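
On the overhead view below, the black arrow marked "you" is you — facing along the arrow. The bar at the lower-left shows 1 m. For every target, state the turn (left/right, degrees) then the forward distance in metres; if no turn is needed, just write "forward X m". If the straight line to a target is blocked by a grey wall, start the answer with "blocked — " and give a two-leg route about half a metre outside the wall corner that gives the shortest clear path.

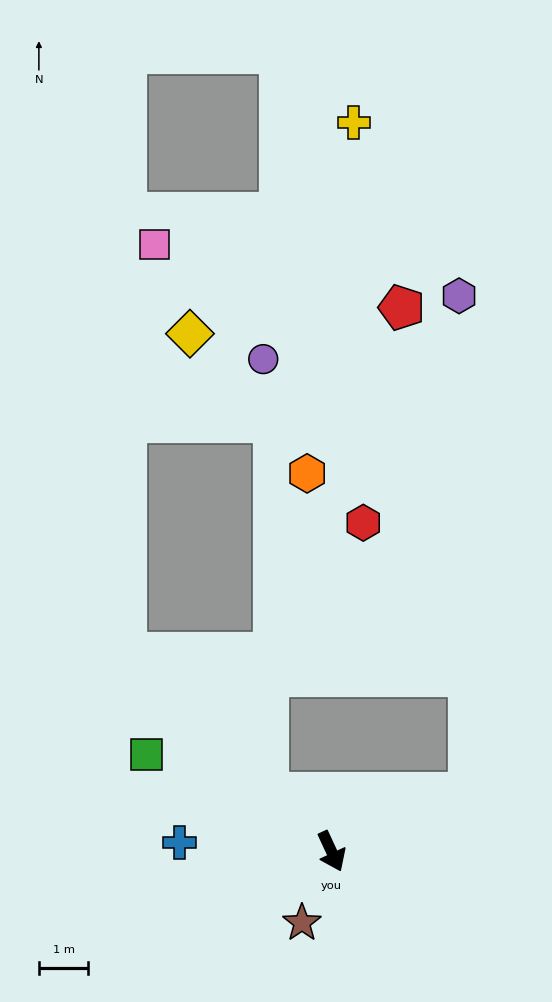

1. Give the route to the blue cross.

turn right 118°, forward 3.1 m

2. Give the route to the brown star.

turn right 47°, forward 1.6 m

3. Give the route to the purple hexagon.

blocked — turn left 88°, forward 3.0 m, then turn left 68°, forward 10.0 m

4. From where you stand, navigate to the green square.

turn right 143°, forward 4.2 m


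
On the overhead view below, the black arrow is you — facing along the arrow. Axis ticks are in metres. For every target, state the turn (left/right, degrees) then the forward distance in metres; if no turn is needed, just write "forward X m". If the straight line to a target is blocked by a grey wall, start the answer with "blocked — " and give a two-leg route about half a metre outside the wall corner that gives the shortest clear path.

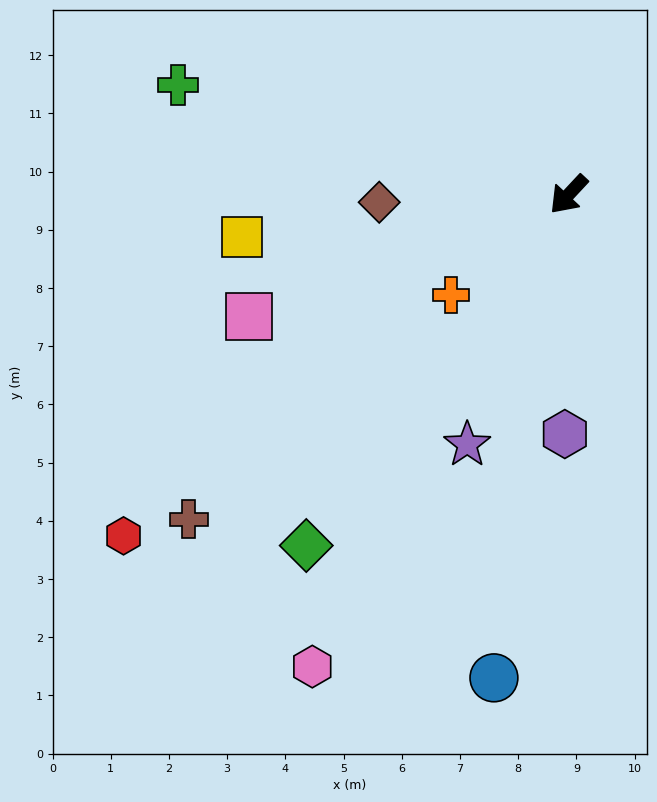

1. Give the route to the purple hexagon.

turn left 42°, forward 4.1 m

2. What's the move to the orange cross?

turn right 6°, forward 2.7 m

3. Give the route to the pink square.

turn right 26°, forward 5.9 m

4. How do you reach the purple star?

turn left 21°, forward 4.6 m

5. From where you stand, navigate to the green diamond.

turn left 6°, forward 7.5 m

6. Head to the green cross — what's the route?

turn right 63°, forward 7.0 m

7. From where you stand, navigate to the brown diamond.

turn right 45°, forward 3.3 m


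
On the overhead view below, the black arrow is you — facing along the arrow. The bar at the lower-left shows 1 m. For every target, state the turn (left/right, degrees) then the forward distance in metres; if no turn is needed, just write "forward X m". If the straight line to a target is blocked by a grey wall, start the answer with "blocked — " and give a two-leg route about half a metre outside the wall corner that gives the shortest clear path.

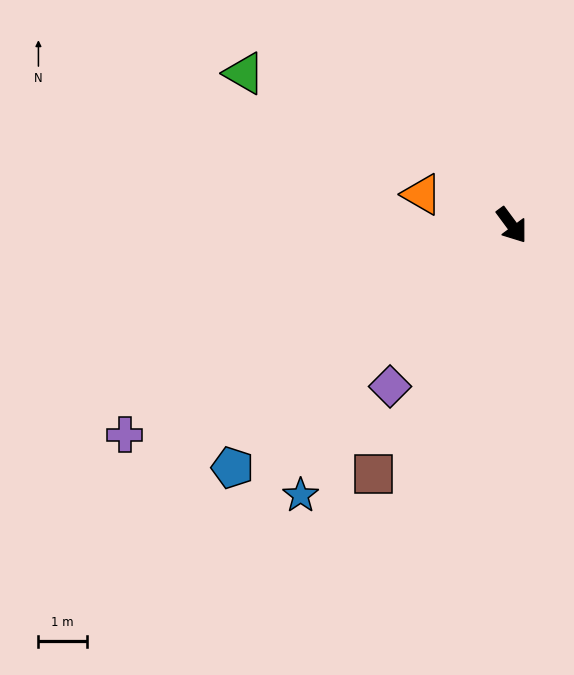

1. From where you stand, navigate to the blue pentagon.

turn right 85°, forward 7.6 m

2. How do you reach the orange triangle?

turn right 145°, forward 2.0 m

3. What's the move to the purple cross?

turn right 98°, forward 9.1 m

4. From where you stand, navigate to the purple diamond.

turn right 74°, forward 4.2 m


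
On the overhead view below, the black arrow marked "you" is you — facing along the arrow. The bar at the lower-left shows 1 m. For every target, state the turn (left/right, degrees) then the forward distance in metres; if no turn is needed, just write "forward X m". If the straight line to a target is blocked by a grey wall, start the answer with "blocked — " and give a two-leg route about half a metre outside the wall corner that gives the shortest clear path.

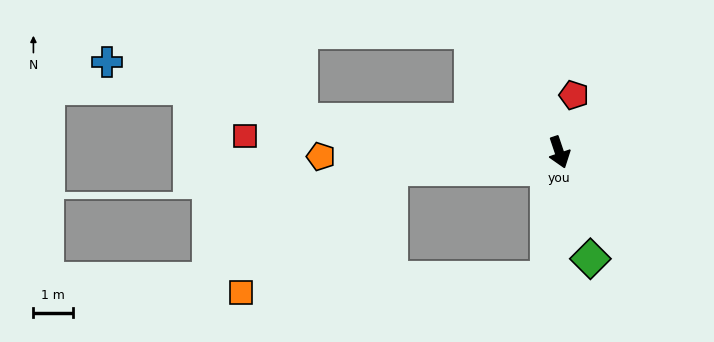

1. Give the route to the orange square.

blocked — turn right 103°, forward 4.3 m, then turn left 34°, forward 4.9 m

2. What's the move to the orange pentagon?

turn right 108°, forward 6.1 m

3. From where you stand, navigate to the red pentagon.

turn left 147°, forward 1.5 m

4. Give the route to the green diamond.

turn right 2°, forward 2.8 m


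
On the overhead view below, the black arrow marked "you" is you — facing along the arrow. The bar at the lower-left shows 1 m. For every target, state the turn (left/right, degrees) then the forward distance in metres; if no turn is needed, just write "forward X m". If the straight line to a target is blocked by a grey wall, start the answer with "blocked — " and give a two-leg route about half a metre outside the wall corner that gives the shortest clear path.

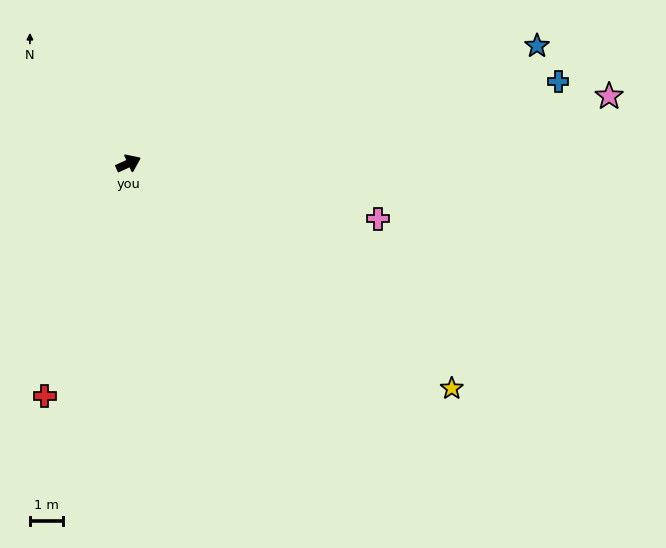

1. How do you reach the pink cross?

turn right 37°, forward 7.8 m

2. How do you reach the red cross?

turn right 134°, forward 7.6 m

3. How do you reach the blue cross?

turn right 14°, forward 13.4 m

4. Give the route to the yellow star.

turn right 59°, forward 12.0 m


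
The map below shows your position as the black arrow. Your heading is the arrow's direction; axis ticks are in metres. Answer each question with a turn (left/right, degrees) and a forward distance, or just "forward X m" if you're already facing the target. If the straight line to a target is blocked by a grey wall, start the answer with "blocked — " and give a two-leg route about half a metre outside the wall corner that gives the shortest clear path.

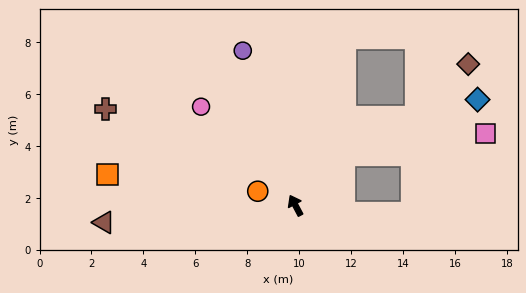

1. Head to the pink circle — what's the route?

turn left 16°, forward 5.3 m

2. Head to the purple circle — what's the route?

turn right 9°, forward 6.3 m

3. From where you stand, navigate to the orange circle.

turn left 41°, forward 1.6 m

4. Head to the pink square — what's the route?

blocked — turn right 72°, forward 2.7 m, then turn right 37°, forward 5.5 m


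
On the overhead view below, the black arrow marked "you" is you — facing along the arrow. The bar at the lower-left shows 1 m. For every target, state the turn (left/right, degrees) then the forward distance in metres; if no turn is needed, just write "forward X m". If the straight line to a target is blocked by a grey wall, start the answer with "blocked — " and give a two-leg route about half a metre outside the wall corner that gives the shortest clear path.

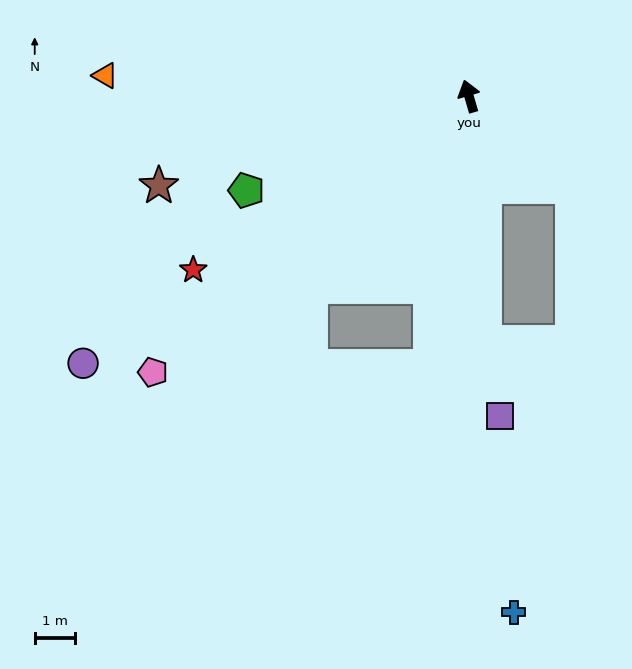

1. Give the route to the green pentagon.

turn left 97°, forward 6.1 m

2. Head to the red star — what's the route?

turn left 106°, forward 8.2 m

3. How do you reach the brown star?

turn left 90°, forward 8.1 m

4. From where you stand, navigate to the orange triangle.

turn left 71°, forward 9.1 m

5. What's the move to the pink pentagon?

turn left 115°, forward 10.5 m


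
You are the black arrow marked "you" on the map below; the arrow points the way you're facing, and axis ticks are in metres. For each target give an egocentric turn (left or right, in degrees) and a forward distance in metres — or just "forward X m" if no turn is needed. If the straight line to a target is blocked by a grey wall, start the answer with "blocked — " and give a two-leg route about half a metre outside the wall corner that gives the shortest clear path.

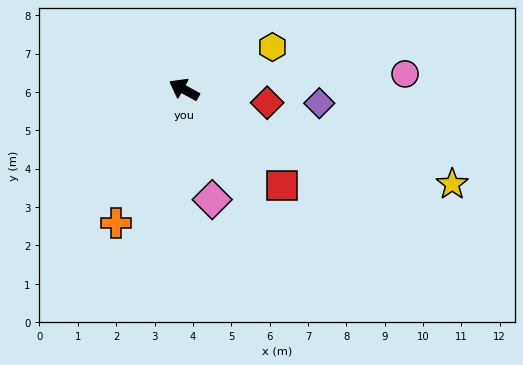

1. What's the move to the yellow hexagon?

turn right 126°, forward 2.6 m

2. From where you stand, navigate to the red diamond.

turn right 160°, forward 2.2 m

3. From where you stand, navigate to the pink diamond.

turn left 133°, forward 3.0 m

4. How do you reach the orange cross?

turn left 92°, forward 3.9 m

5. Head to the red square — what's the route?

turn left 164°, forward 3.6 m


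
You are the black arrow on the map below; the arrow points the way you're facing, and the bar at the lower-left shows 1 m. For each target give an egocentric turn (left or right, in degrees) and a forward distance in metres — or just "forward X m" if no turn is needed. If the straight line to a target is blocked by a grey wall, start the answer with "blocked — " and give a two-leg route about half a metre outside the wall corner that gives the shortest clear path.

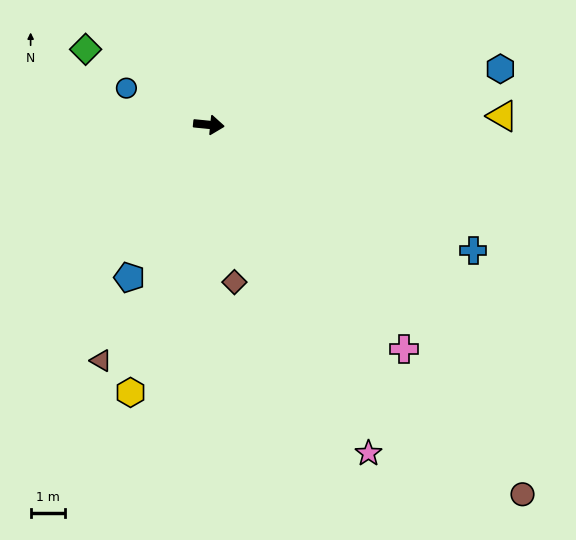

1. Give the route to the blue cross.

turn right 20°, forward 8.5 m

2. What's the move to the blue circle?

turn left 162°, forward 2.6 m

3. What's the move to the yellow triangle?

turn left 7°, forward 8.5 m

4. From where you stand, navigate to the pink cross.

turn right 43°, forward 8.6 m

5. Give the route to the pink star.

turn right 58°, forward 10.6 m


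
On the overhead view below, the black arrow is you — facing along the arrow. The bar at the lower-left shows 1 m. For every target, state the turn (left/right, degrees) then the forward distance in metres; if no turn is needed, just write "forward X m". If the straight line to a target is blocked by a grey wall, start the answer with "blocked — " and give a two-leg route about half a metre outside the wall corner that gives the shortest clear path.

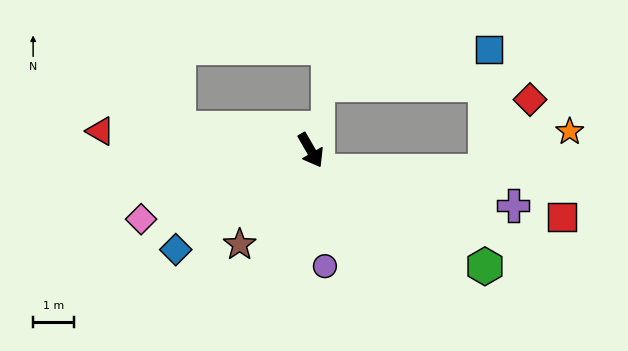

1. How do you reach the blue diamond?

turn right 84°, forward 4.1 m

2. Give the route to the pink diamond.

turn right 98°, forward 4.5 m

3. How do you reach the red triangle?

turn right 125°, forward 5.2 m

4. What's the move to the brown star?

turn right 67°, forward 2.9 m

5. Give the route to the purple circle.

turn right 23°, forward 2.9 m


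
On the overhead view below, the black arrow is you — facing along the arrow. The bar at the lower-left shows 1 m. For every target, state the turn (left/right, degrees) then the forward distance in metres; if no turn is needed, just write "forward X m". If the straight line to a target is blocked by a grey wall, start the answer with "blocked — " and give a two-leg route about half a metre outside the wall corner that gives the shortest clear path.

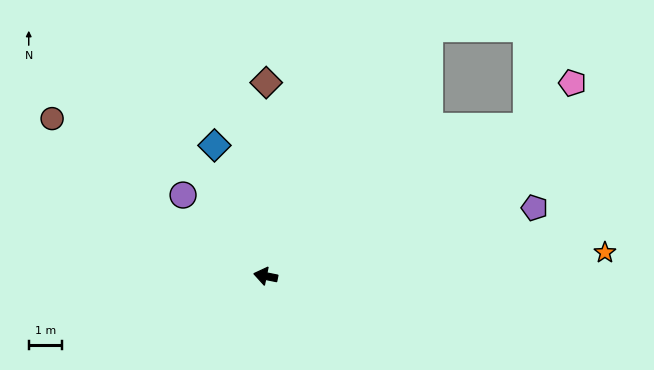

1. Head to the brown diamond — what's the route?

turn right 79°, forward 5.8 m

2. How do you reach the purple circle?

turn right 33°, forward 3.5 m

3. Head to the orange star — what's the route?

turn right 165°, forward 10.2 m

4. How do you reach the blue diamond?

turn right 57°, forward 4.2 m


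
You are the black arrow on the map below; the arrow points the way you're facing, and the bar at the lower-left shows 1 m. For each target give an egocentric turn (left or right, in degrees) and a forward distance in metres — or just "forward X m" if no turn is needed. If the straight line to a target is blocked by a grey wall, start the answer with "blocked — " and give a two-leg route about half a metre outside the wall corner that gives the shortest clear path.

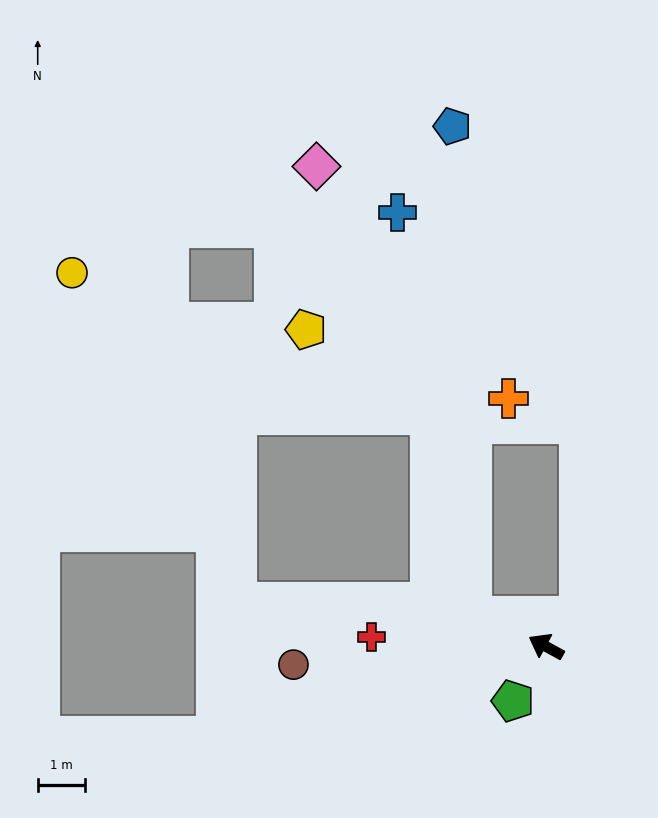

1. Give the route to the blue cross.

blocked — turn left 7°, forward 1.7 m, then turn right 58°, forward 8.7 m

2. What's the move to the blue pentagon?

blocked — turn left 7°, forward 1.7 m, then turn right 66°, forward 10.4 m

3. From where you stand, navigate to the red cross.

turn left 26°, forward 3.7 m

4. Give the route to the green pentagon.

turn left 87°, forward 1.4 m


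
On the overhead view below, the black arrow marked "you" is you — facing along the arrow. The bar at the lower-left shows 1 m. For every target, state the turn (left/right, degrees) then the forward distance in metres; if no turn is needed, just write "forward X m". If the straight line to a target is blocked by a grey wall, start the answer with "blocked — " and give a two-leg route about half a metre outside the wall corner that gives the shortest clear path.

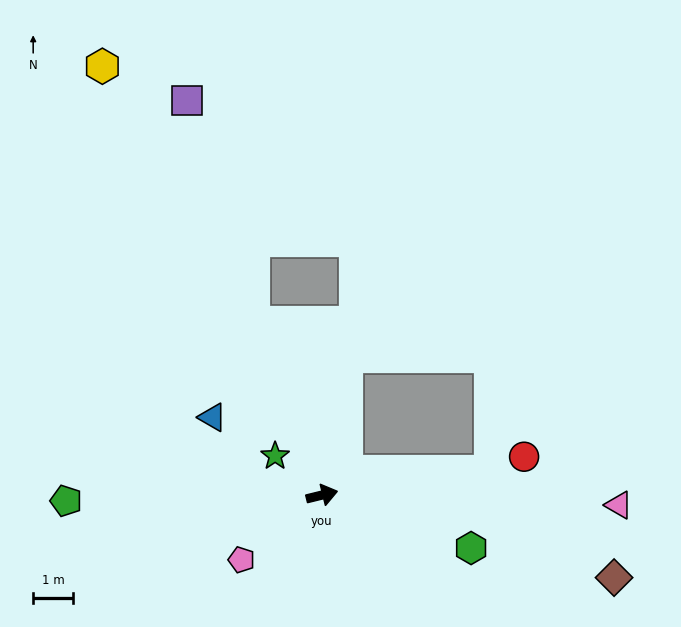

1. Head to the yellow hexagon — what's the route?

turn left 103°, forward 12.2 m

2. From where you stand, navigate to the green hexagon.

turn right 33°, forward 4.0 m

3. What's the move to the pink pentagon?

turn right 155°, forward 2.6 m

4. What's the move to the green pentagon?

turn left 167°, forward 6.5 m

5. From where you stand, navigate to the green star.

turn left 126°, forward 1.5 m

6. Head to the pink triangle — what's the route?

turn right 16°, forward 7.5 m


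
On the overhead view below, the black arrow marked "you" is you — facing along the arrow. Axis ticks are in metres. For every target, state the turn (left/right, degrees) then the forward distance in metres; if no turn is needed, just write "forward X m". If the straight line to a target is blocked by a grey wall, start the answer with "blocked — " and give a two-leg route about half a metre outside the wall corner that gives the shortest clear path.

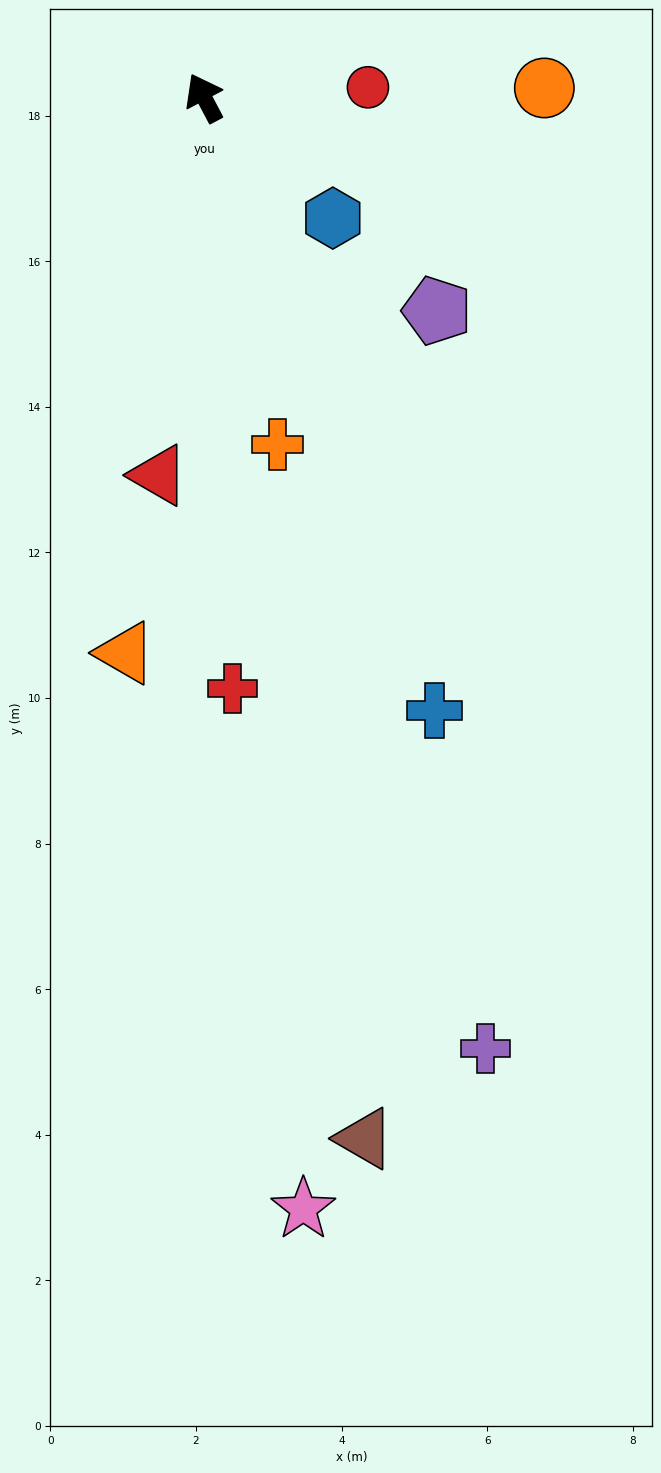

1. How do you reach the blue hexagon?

turn right 161°, forward 2.4 m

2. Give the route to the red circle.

turn right 114°, forward 2.3 m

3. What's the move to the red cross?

turn left 155°, forward 8.1 m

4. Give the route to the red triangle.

turn left 145°, forward 5.2 m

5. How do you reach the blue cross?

turn left 173°, forward 9.0 m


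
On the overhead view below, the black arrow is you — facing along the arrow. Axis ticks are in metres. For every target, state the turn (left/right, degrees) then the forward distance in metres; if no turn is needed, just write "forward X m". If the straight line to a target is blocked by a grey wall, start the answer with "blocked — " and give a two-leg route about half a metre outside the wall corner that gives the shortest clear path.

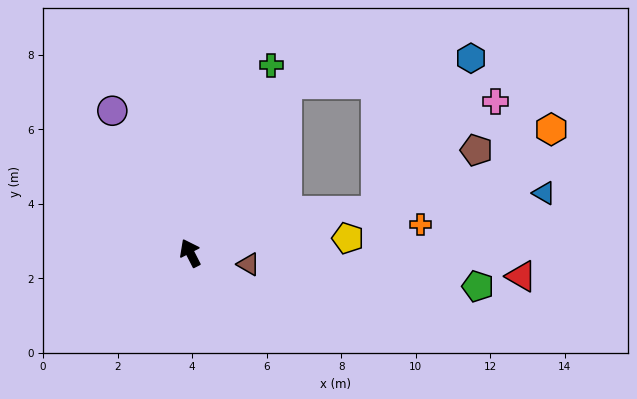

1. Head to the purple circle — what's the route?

forward 4.4 m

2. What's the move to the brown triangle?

turn right 128°, forward 1.6 m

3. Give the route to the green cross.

turn right 50°, forward 5.5 m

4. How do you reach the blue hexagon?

blocked — turn right 57°, forward 5.2 m, then turn right 52°, forward 5.0 m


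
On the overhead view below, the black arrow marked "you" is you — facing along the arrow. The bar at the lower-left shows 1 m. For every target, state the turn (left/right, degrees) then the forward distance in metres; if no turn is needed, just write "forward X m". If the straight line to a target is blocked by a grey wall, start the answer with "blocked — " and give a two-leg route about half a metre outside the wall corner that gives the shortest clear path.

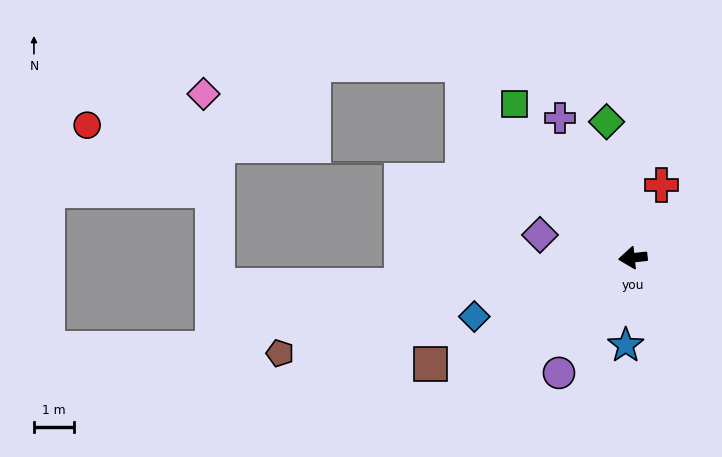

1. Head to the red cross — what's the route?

turn right 117°, forward 1.9 m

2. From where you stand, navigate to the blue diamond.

turn left 14°, forward 4.2 m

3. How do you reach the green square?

turn right 58°, forward 4.8 m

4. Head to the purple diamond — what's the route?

turn right 20°, forward 2.4 m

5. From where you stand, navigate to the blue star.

turn left 79°, forward 2.2 m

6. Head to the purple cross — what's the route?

turn right 69°, forward 3.9 m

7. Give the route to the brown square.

turn left 22°, forward 5.7 m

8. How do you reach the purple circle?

turn left 51°, forward 3.4 m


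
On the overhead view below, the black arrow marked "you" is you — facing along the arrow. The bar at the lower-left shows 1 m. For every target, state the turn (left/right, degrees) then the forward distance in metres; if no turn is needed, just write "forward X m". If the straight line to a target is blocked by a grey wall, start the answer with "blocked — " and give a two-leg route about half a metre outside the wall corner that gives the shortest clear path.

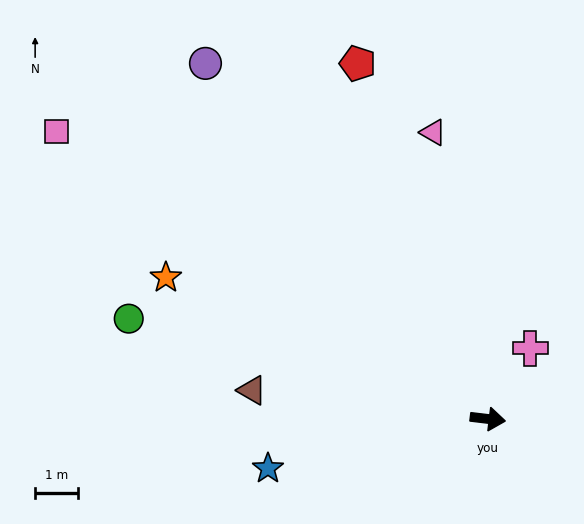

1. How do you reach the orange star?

turn left 163°, forward 8.3 m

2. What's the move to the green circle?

turn left 171°, forward 8.8 m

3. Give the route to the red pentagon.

turn left 117°, forward 8.9 m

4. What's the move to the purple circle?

turn left 135°, forward 10.7 m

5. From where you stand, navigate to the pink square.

turn left 153°, forward 12.2 m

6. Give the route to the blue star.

turn right 160°, forward 5.3 m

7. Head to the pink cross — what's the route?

turn left 66°, forward 1.9 m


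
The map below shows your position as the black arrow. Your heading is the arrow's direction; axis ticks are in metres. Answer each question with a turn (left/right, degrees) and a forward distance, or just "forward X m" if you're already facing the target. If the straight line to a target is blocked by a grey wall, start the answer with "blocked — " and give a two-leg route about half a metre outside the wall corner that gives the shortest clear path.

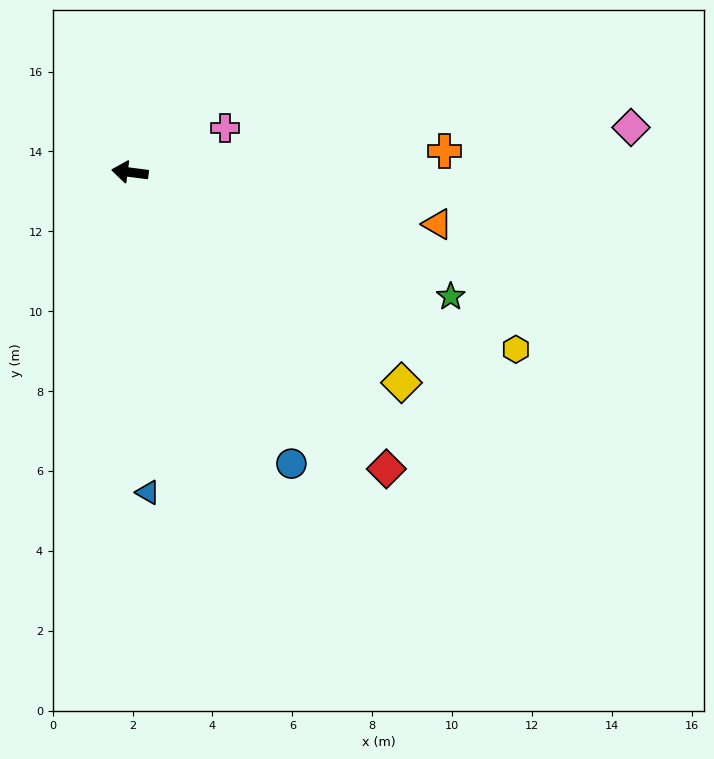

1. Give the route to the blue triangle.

turn left 101°, forward 8.0 m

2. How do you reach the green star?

turn left 166°, forward 8.6 m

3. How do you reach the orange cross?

turn right 169°, forward 7.9 m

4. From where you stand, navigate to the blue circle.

turn left 126°, forward 8.3 m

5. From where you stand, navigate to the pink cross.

turn right 148°, forward 2.6 m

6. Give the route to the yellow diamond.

turn left 150°, forward 8.6 m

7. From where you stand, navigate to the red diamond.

turn left 138°, forward 9.8 m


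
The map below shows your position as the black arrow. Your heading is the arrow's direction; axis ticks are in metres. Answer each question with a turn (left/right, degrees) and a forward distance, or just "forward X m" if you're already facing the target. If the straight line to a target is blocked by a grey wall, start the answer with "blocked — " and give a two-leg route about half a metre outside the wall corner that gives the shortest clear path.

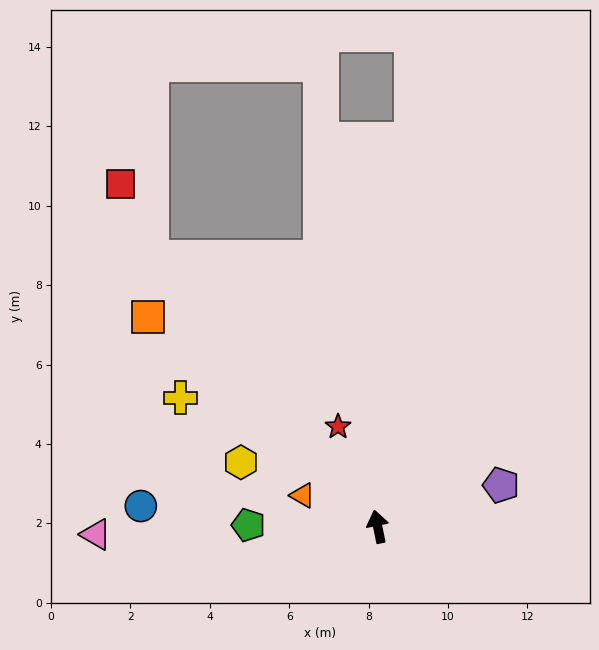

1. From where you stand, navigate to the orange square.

turn left 36°, forward 7.8 m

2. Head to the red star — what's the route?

turn left 10°, forward 2.7 m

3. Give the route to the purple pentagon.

turn right 83°, forward 3.3 m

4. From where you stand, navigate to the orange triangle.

turn left 56°, forward 2.1 m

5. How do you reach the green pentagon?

turn left 78°, forward 3.3 m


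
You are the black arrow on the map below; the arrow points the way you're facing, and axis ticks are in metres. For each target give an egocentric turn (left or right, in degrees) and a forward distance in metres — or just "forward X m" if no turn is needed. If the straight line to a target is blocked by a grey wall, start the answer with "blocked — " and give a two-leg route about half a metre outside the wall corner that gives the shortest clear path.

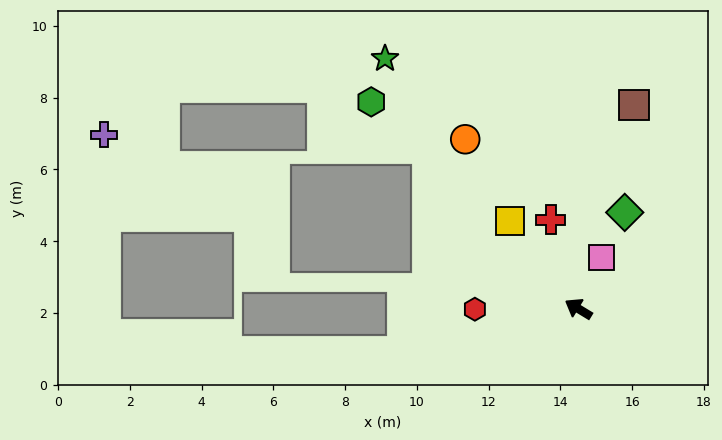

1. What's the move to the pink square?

turn right 83°, forward 1.6 m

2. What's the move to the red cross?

turn right 41°, forward 2.6 m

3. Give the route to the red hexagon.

turn left 32°, forward 2.9 m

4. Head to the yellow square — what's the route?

turn right 21°, forward 3.1 m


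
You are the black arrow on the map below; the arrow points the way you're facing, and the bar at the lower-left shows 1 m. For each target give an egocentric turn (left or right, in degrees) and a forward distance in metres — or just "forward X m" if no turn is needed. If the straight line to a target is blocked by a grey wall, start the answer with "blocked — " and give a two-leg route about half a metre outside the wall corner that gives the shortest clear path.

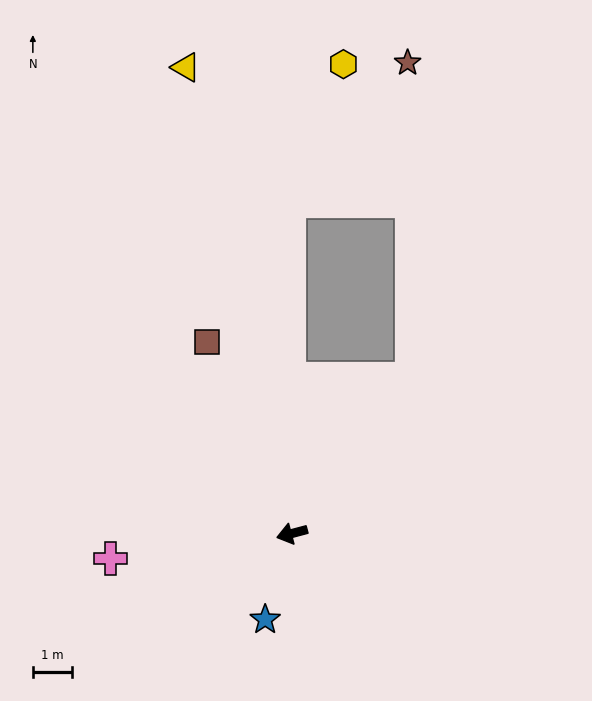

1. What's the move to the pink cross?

turn right 7°, forward 4.7 m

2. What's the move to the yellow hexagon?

blocked — turn right 104°, forward 8.5 m, then turn right 22°, forward 3.8 m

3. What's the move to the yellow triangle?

turn right 92°, forward 12.2 m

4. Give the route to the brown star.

blocked — turn right 104°, forward 8.5 m, then turn right 41°, forward 4.7 m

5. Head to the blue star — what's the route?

turn left 58°, forward 2.3 m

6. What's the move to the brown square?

turn right 81°, forward 5.3 m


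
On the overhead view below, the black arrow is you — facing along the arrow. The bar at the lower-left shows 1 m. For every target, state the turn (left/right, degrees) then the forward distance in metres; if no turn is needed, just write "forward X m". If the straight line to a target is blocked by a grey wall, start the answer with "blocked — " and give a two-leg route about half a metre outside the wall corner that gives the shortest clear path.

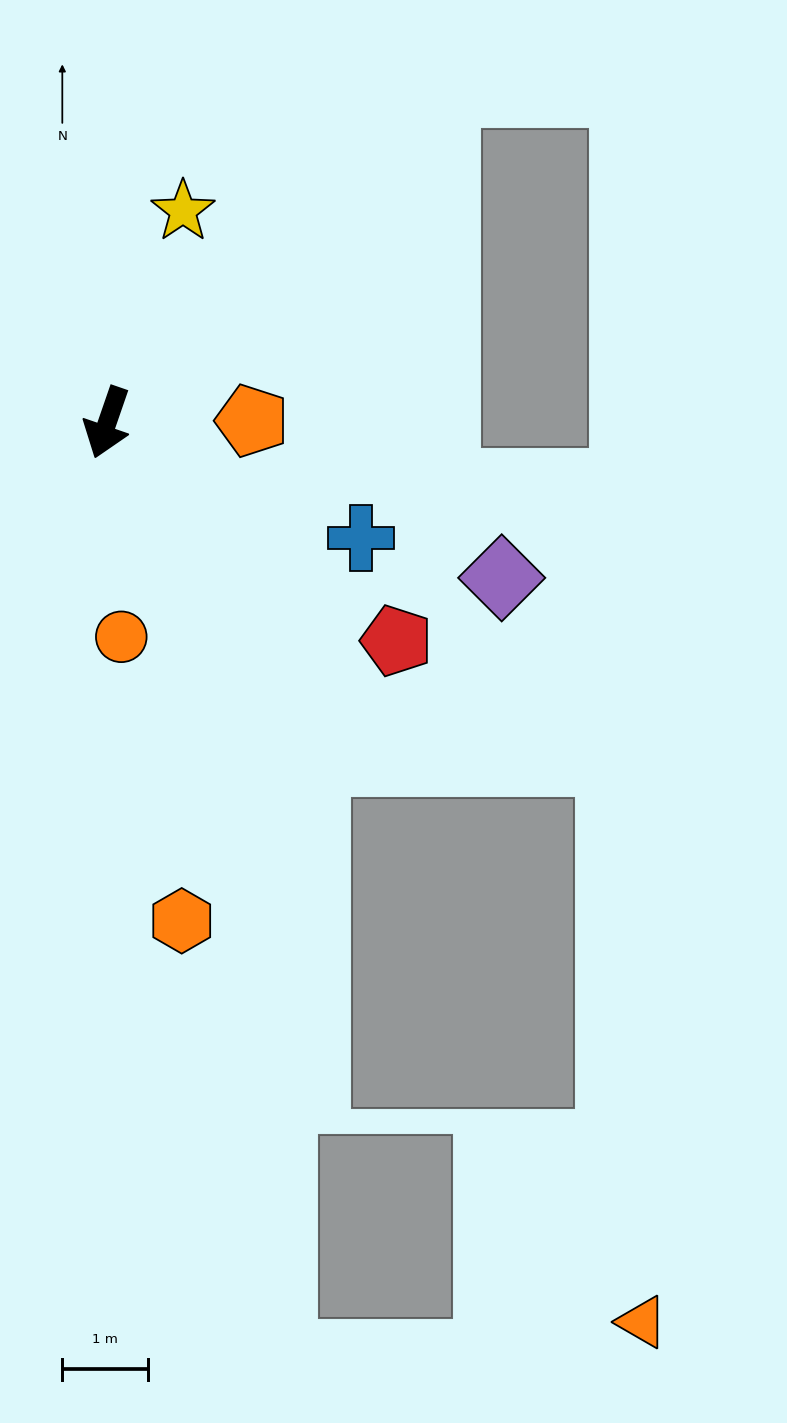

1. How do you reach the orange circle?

turn left 23°, forward 2.5 m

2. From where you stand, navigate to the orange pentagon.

turn left 110°, forward 1.7 m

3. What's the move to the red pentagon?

turn left 72°, forward 4.2 m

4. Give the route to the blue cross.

turn left 85°, forward 3.2 m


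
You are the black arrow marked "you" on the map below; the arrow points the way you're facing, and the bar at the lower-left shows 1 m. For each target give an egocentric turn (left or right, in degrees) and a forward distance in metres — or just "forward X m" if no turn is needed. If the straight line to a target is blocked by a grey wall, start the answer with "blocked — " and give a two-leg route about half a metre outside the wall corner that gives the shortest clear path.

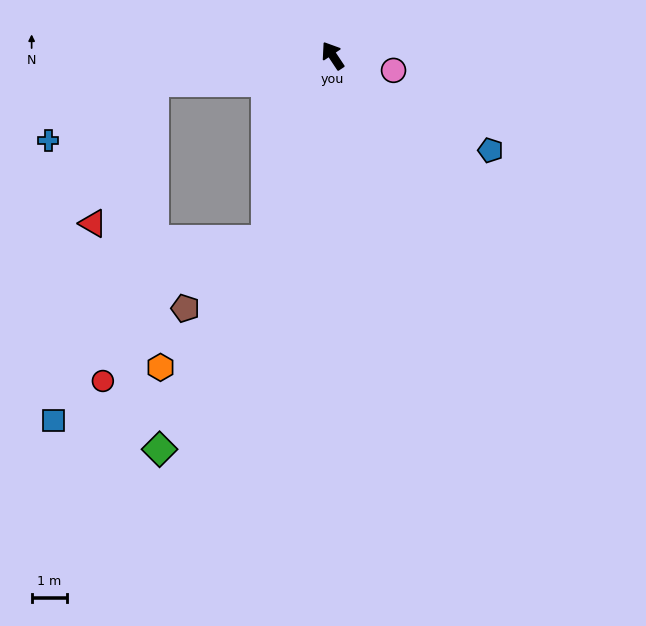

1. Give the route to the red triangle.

blocked — turn left 65°, forward 5.1 m, then turn left 58°, forward 4.3 m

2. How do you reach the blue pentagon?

turn right 155°, forward 5.1 m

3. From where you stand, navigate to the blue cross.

blocked — turn left 65°, forward 5.1 m, then turn left 20°, forward 3.4 m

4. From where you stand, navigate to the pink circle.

turn right 137°, forward 1.7 m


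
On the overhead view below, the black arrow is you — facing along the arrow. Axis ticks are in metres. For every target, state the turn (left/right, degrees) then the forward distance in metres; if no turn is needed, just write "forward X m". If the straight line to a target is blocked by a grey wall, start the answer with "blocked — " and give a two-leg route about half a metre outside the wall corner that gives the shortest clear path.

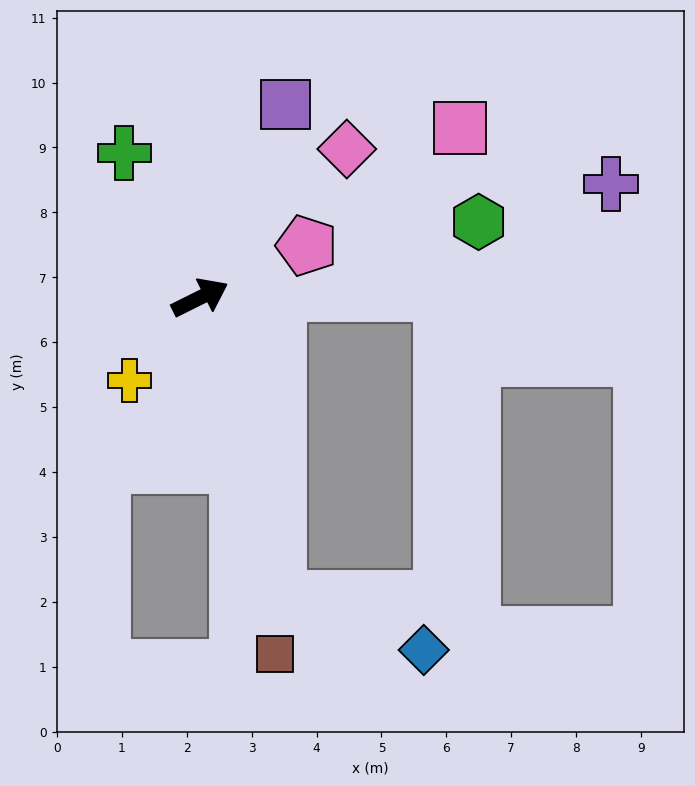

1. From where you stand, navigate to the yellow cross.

turn right 157°, forward 1.7 m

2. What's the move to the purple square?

turn left 40°, forward 3.3 m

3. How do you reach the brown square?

turn right 105°, forward 5.6 m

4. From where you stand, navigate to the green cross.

turn left 91°, forward 2.5 m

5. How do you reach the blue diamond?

blocked — turn right 102°, forward 4.8 m, then turn left 56°, forward 2.4 m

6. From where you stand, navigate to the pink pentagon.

forward 1.8 m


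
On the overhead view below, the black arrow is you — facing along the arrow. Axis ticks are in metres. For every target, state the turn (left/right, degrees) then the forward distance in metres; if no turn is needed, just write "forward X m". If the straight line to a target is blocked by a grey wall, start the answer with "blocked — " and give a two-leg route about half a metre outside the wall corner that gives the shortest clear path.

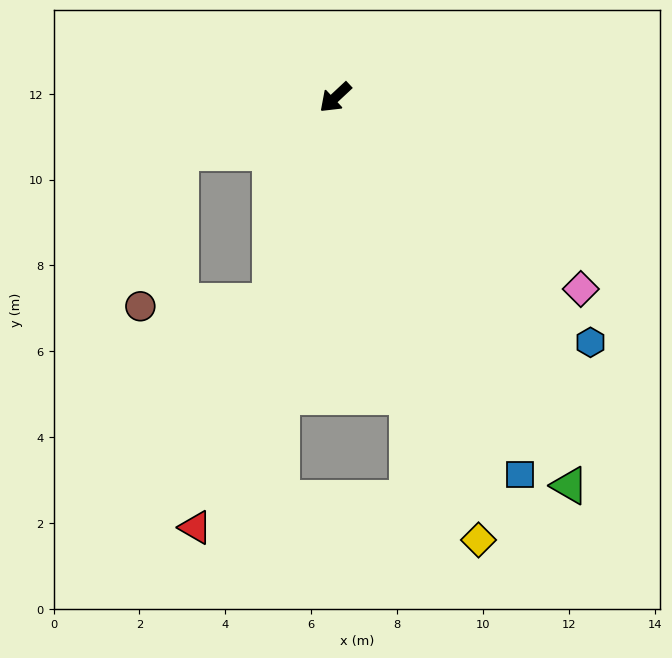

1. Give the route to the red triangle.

turn left 29°, forward 10.5 m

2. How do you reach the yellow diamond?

turn left 65°, forward 10.8 m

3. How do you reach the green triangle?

turn left 78°, forward 10.6 m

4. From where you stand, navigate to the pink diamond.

turn left 99°, forward 7.3 m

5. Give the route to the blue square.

turn left 73°, forward 9.8 m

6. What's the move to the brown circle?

blocked — turn right 23°, forward 3.8 m, then turn left 55°, forward 3.7 m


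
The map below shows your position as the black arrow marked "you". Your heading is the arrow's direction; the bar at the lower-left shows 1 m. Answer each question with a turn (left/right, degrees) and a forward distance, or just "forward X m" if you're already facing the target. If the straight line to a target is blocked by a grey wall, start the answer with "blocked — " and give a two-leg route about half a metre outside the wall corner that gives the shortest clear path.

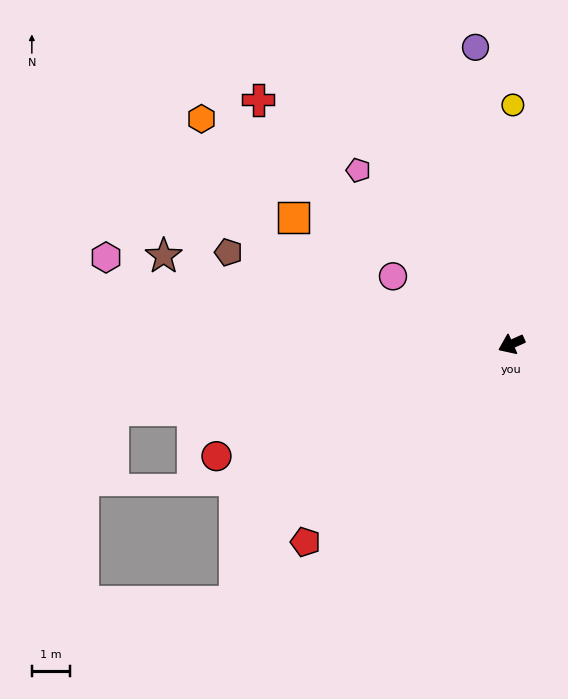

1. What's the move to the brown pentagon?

turn right 42°, forward 7.8 m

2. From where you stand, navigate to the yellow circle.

turn right 114°, forward 6.3 m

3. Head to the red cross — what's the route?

turn right 68°, forward 9.2 m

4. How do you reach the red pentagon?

turn left 20°, forward 7.5 m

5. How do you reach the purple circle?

turn right 107°, forward 7.8 m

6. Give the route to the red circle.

turn right 3°, forward 8.3 m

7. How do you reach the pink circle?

turn right 54°, forward 3.6 m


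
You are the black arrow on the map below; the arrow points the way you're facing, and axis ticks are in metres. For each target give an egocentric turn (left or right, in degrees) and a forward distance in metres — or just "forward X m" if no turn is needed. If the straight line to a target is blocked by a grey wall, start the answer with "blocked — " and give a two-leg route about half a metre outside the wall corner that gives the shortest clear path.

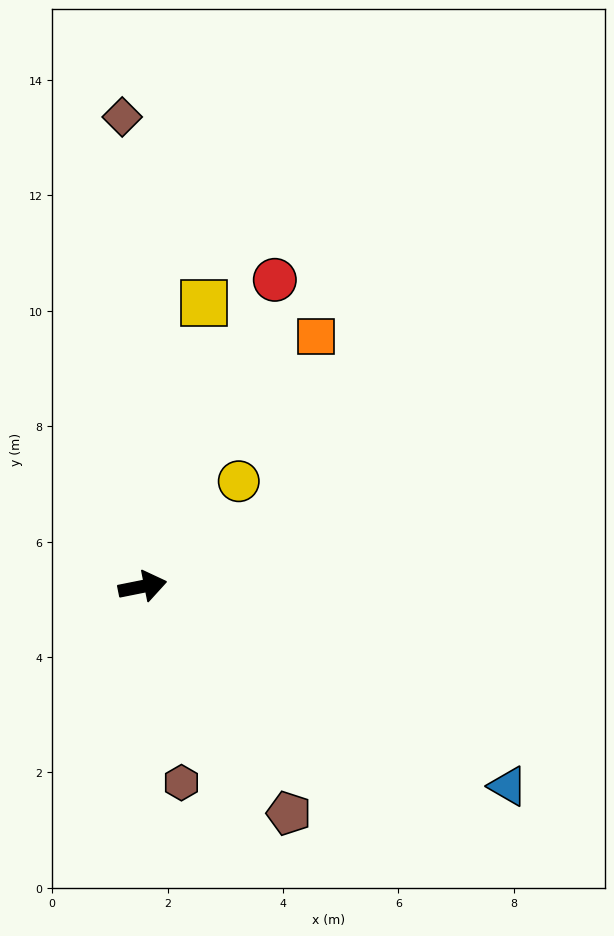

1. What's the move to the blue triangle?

turn right 40°, forward 7.2 m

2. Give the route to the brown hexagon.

turn right 90°, forward 3.5 m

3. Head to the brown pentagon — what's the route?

turn right 69°, forward 4.7 m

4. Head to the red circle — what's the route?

turn left 55°, forward 5.8 m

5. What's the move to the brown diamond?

turn left 81°, forward 8.1 m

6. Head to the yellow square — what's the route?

turn left 66°, forward 5.0 m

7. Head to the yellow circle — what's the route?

turn left 36°, forward 2.5 m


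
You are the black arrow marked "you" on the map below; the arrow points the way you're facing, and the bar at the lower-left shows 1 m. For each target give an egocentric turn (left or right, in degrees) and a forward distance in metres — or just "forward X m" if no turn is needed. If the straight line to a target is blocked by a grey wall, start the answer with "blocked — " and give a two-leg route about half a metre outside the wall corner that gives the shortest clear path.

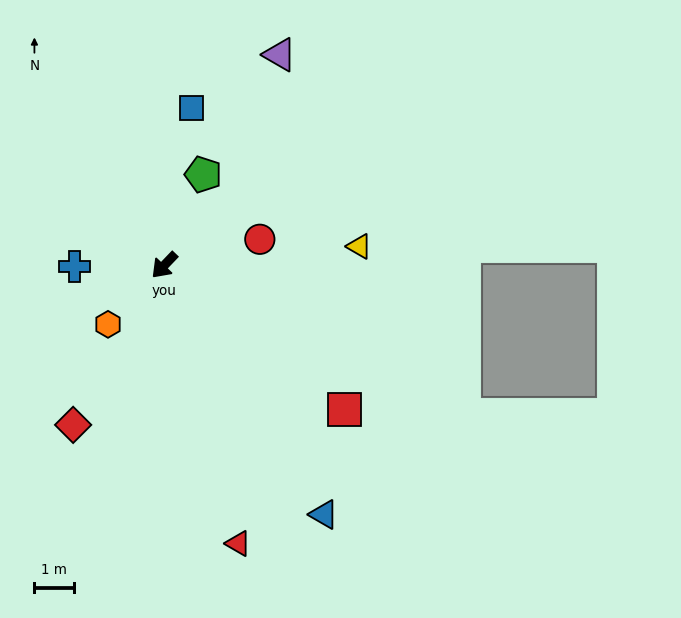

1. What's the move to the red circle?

turn left 149°, forward 2.5 m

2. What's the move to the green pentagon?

turn right 159°, forward 2.5 m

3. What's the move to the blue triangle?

turn left 76°, forward 7.5 m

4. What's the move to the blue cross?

turn right 45°, forward 2.3 m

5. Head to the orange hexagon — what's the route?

forward 2.1 m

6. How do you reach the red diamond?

turn left 14°, forward 4.7 m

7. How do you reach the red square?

turn left 95°, forward 5.9 m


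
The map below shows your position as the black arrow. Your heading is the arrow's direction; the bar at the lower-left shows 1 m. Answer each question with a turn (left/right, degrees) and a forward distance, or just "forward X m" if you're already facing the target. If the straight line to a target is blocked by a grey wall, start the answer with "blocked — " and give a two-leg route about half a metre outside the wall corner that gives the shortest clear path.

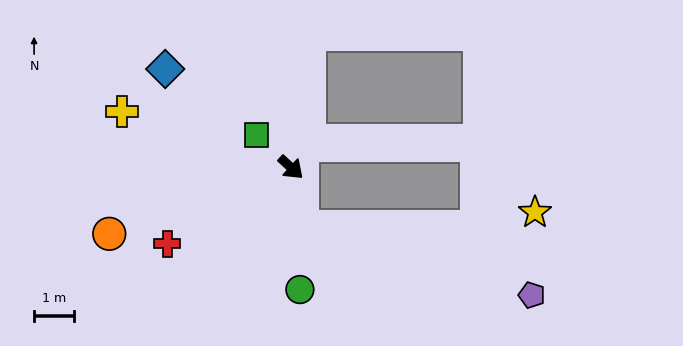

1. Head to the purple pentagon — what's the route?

blocked — turn right 37°, forward 1.5 m, then turn left 63°, forward 6.0 m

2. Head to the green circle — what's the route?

turn right 43°, forward 3.1 m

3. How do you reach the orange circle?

turn right 117°, forward 4.8 m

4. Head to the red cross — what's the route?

turn right 106°, forward 3.6 m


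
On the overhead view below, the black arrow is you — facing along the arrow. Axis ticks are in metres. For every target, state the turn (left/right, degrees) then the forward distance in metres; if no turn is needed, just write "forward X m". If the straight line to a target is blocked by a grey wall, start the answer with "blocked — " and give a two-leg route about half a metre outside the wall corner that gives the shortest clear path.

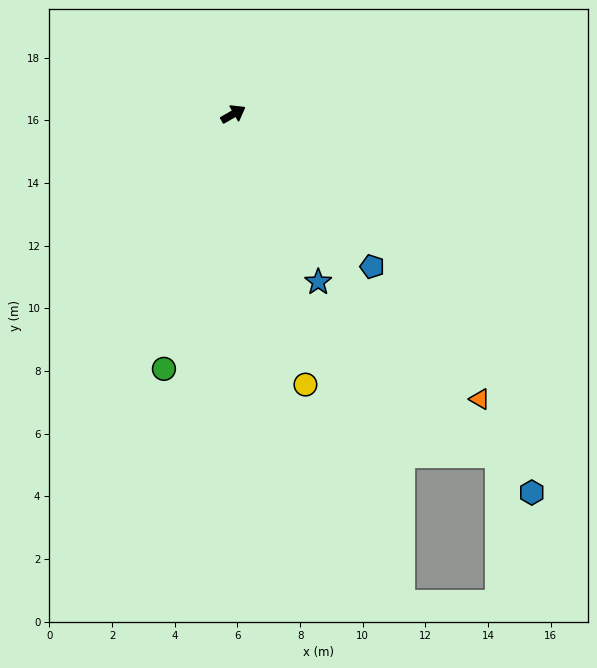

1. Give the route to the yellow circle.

turn right 105°, forward 8.9 m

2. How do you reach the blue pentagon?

turn right 77°, forward 6.6 m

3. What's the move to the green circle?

turn right 135°, forward 8.4 m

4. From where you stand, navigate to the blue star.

turn right 93°, forward 6.0 m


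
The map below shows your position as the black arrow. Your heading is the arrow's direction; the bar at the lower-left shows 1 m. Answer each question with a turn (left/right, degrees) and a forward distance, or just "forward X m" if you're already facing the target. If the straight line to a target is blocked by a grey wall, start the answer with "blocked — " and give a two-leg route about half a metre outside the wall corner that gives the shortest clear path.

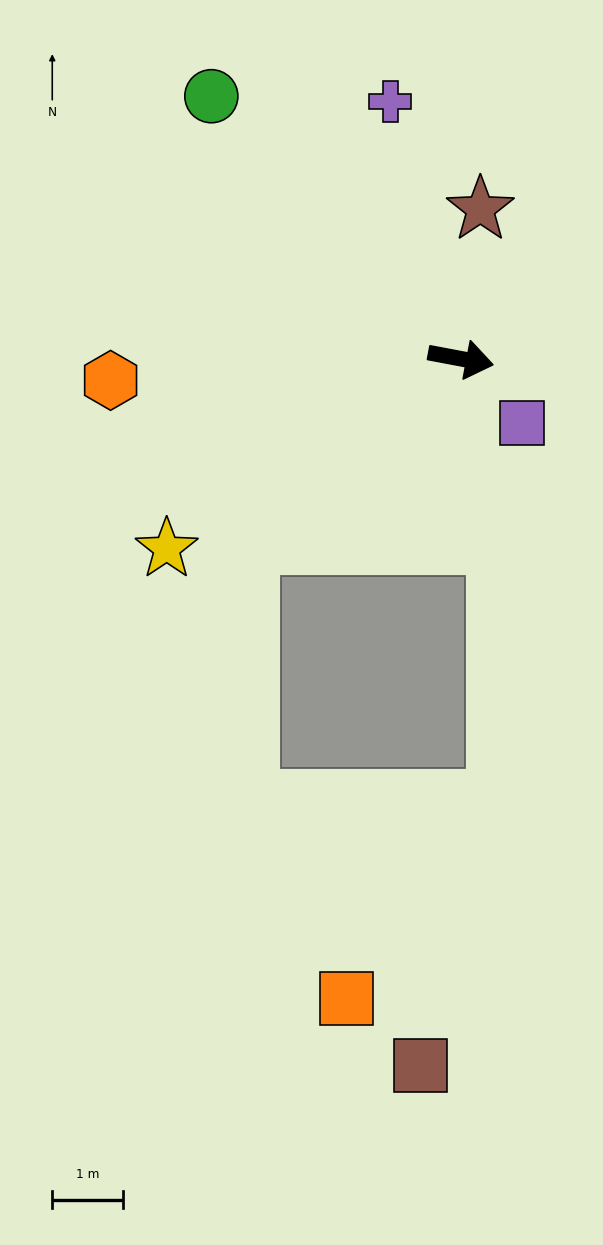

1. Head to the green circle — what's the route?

turn left 144°, forward 5.1 m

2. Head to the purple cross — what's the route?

turn left 116°, forward 3.8 m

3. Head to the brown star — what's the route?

turn left 93°, forward 2.1 m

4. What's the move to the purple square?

turn right 36°, forward 1.2 m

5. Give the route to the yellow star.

turn right 136°, forward 4.9 m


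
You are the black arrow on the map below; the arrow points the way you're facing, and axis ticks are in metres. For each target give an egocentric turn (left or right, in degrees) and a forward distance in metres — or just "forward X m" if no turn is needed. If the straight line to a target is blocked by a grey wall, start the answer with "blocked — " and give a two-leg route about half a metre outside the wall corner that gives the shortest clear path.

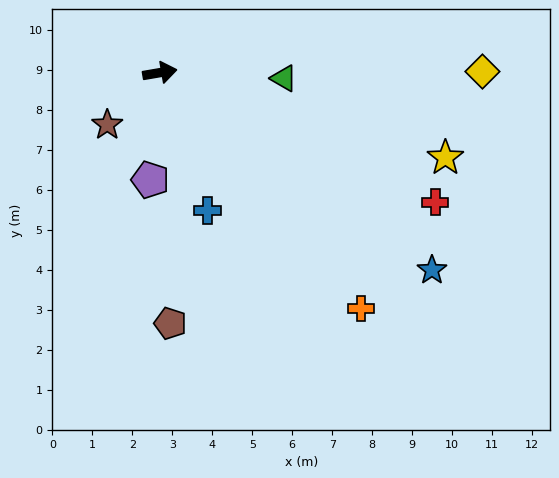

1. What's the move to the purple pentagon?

turn right 105°, forward 2.7 m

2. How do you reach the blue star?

turn right 46°, forward 8.4 m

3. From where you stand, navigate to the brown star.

turn right 145°, forward 1.9 m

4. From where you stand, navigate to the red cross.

turn right 35°, forward 7.6 m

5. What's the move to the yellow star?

turn right 26°, forward 7.5 m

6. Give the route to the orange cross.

turn right 59°, forward 7.8 m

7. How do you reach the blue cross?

turn right 81°, forward 3.7 m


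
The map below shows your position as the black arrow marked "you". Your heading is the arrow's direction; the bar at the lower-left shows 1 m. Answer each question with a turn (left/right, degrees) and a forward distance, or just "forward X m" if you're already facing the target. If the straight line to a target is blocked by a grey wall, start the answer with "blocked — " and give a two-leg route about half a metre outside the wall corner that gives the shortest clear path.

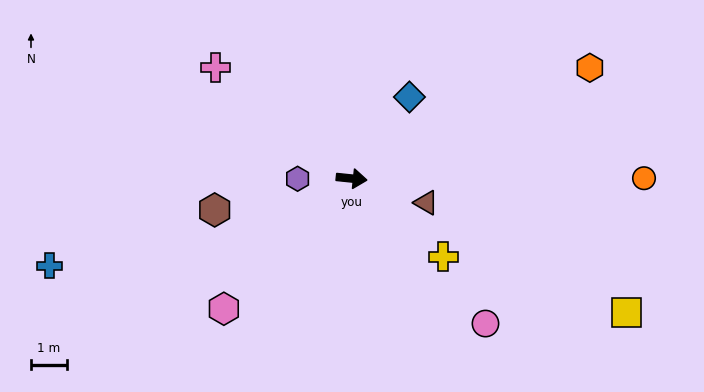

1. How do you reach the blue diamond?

turn left 61°, forward 2.8 m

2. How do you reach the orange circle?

turn left 6°, forward 8.2 m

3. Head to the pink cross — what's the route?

turn left 147°, forward 4.9 m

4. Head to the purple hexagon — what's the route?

turn right 174°, forward 1.5 m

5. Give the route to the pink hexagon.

turn right 129°, forward 5.1 m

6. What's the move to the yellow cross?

turn right 34°, forward 3.4 m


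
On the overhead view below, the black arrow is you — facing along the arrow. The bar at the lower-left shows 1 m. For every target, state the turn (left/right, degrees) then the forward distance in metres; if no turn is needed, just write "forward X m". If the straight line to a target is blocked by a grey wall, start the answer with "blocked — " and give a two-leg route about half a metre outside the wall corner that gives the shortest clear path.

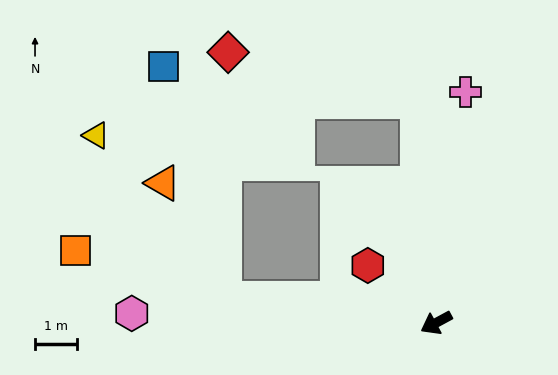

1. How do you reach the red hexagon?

turn right 68°, forward 2.1 m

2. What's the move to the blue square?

blocked — turn right 35°, forward 5.1 m, then turn right 69°, forward 5.8 m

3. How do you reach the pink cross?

turn right 126°, forward 5.6 m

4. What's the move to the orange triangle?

blocked — turn right 35°, forward 5.1 m, then turn right 55°, forward 3.1 m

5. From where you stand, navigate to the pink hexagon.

turn right 30°, forward 7.3 m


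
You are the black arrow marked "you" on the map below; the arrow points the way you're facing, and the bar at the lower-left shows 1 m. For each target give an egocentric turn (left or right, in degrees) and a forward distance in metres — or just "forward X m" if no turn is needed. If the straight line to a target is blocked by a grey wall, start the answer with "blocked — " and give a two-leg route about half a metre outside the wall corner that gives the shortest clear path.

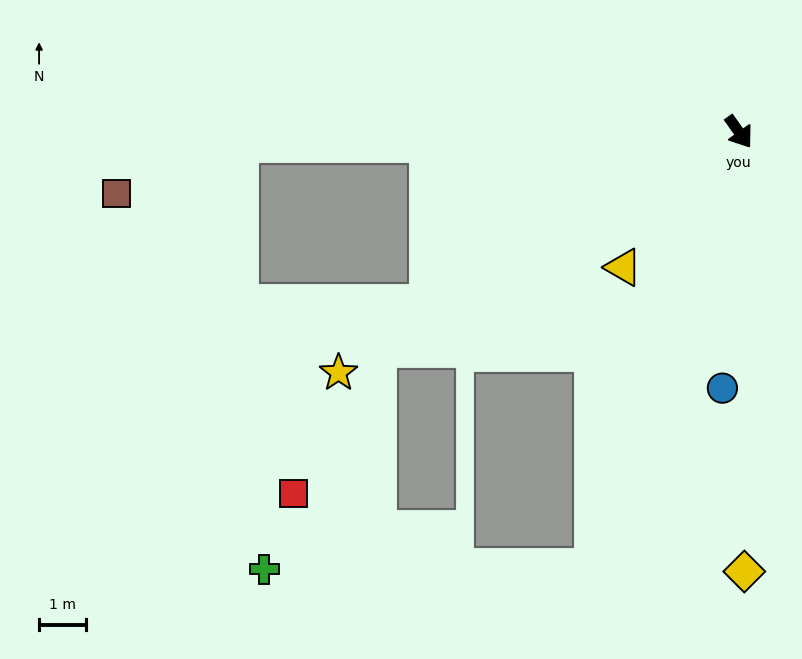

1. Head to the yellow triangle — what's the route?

turn right 76°, forward 3.8 m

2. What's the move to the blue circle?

turn right 39°, forward 5.5 m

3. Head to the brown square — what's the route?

blocked — turn right 124°, forward 10.7 m, then turn left 21°, forward 2.8 m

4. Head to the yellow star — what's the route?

turn right 94°, forward 10.0 m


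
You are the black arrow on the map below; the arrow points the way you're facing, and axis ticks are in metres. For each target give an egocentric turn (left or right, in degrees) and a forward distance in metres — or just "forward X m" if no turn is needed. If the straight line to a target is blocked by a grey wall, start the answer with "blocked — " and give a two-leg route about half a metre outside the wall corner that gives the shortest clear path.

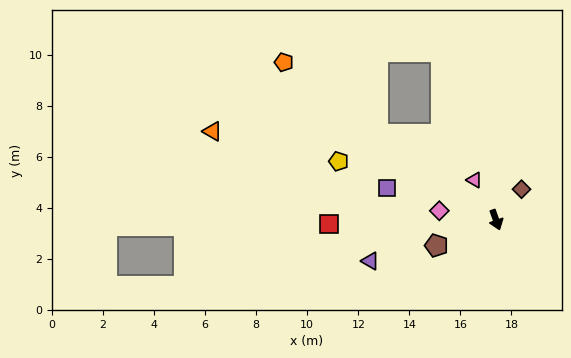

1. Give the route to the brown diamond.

turn left 121°, forward 1.6 m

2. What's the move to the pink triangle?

turn right 171°, forward 1.8 m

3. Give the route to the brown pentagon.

turn right 86°, forward 2.5 m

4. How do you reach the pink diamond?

turn right 119°, forward 2.2 m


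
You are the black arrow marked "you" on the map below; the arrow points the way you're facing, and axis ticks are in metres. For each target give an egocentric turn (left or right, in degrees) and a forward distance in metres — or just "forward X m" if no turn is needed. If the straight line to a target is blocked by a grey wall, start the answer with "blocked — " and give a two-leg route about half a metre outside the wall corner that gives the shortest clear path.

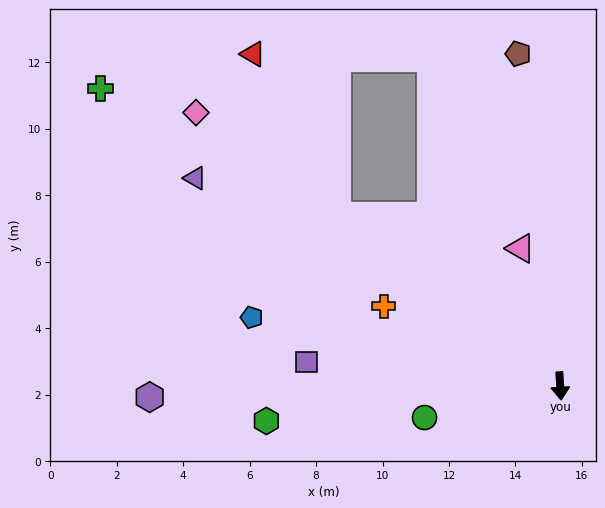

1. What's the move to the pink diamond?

turn right 130°, forward 13.7 m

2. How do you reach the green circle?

turn right 80°, forward 4.2 m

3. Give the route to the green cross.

turn right 126°, forward 16.5 m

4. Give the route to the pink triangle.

turn right 167°, forward 4.3 m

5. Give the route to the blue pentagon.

turn right 106°, forward 9.5 m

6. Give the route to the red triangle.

blocked — turn right 131°, forward 8.5 m, then turn right 25°, forward 5.5 m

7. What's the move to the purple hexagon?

turn right 92°, forward 12.4 m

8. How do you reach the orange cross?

turn right 118°, forward 5.8 m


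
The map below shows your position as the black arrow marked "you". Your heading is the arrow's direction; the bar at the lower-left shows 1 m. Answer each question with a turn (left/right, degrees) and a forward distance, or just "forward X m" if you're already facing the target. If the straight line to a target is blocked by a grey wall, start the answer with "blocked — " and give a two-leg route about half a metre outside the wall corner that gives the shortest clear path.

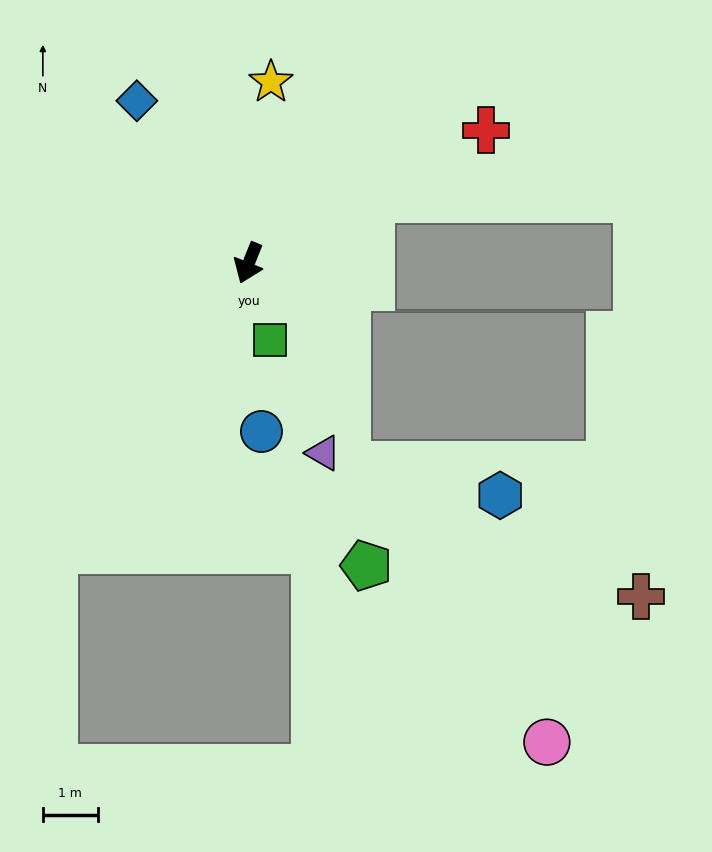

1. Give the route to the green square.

turn left 37°, forward 1.5 m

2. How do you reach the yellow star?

turn right 165°, forward 3.3 m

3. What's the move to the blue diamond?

turn right 124°, forward 3.6 m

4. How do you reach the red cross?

turn left 141°, forward 5.0 m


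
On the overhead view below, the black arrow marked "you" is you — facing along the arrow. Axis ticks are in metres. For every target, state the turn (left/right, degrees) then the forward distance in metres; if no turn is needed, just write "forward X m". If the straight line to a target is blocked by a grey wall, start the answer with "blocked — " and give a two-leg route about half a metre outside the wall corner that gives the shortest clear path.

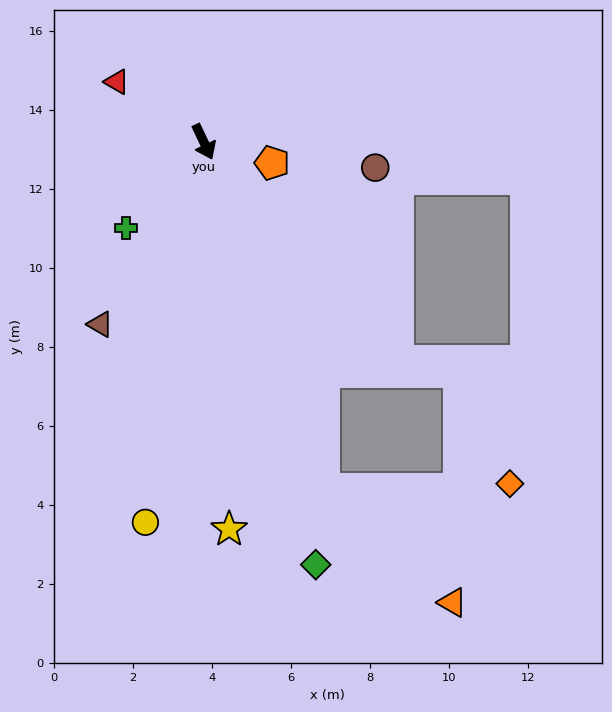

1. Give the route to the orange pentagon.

turn left 48°, forward 1.8 m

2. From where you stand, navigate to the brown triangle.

turn right 55°, forward 5.3 m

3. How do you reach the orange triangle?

blocked — turn right 6°, forward 9.3 m, then turn left 30°, forward 4.3 m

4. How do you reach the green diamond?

turn right 10°, forward 11.1 m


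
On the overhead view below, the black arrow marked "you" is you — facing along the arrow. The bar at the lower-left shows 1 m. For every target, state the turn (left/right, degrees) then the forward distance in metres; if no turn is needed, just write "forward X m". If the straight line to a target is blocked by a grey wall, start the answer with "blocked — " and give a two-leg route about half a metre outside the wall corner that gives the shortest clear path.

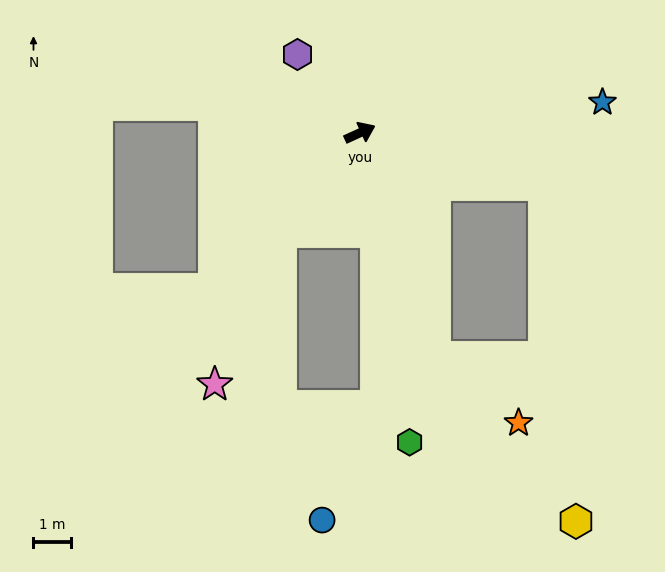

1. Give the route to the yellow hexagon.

blocked — turn right 40°, forward 5.1 m, then turn right 69°, forward 9.0 m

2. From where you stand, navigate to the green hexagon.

turn right 105°, forward 8.3 m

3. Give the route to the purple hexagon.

turn left 104°, forward 2.7 m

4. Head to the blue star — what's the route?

turn right 17°, forward 6.5 m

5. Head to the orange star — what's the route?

blocked — turn right 96°, forward 6.3 m, then turn left 33°, forward 2.8 m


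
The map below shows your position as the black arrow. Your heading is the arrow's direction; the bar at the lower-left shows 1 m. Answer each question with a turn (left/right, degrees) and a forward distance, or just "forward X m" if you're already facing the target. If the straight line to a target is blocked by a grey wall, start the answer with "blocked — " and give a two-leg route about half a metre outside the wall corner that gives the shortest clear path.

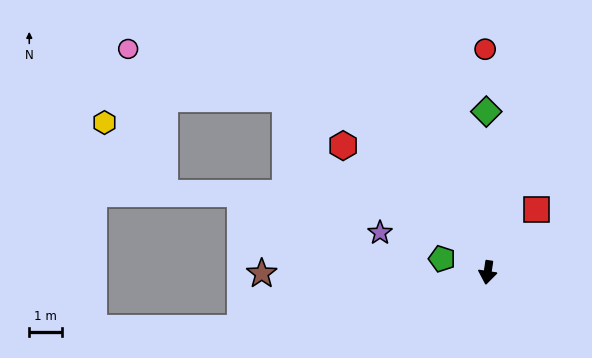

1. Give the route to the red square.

turn left 151°, forward 2.4 m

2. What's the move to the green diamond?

turn right 171°, forward 4.9 m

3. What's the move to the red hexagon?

turn right 123°, forward 5.8 m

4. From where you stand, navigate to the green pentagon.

turn right 98°, forward 1.4 m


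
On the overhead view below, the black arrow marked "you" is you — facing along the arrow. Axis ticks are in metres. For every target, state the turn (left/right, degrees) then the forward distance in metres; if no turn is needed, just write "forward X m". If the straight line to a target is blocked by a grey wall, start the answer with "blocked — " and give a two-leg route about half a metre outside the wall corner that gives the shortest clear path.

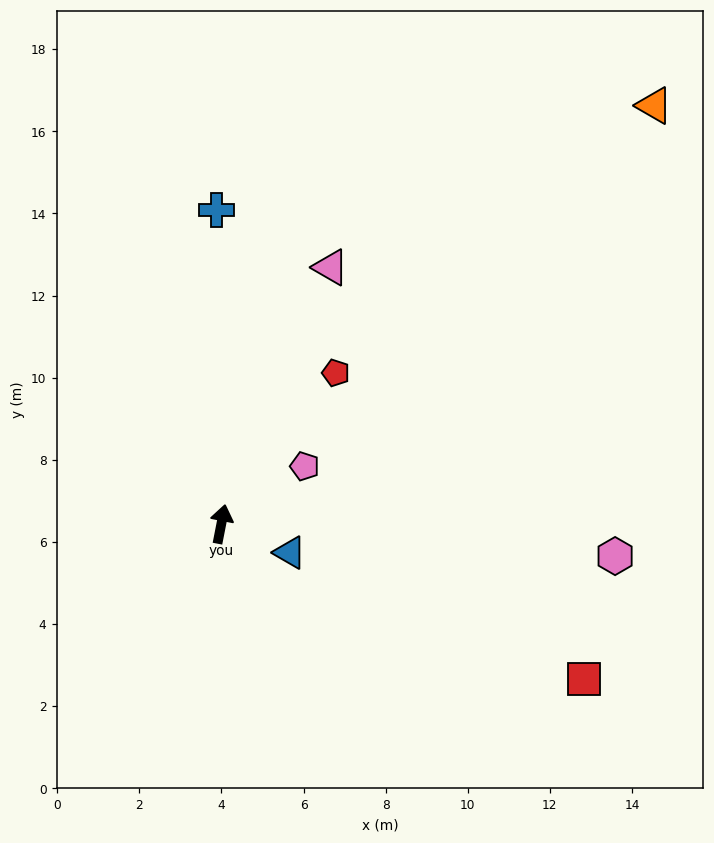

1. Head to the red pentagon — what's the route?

turn right 26°, forward 4.6 m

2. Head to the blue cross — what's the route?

turn left 12°, forward 7.6 m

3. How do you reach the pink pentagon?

turn right 44°, forward 2.5 m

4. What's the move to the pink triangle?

turn right 12°, forward 6.8 m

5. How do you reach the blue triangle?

turn right 102°, forward 1.8 m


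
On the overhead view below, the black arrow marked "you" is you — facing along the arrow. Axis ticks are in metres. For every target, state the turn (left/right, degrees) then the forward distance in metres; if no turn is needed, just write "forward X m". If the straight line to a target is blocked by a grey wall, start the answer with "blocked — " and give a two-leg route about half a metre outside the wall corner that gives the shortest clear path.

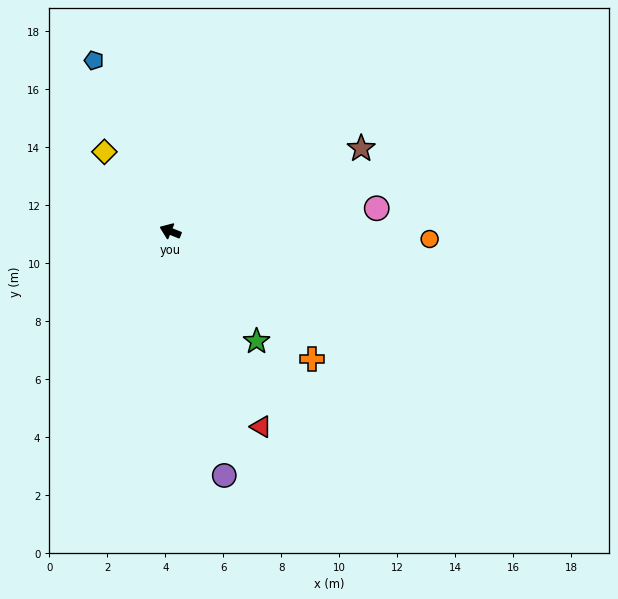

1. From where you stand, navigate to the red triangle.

turn left 137°, forward 7.4 m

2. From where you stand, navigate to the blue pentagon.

turn right 44°, forward 6.5 m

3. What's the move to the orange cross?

turn left 160°, forward 6.6 m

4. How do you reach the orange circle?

turn right 160°, forward 8.9 m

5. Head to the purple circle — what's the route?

turn left 124°, forward 8.6 m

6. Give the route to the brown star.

turn right 135°, forward 7.2 m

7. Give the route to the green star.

turn left 150°, forward 4.8 m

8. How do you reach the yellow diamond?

turn right 28°, forward 3.6 m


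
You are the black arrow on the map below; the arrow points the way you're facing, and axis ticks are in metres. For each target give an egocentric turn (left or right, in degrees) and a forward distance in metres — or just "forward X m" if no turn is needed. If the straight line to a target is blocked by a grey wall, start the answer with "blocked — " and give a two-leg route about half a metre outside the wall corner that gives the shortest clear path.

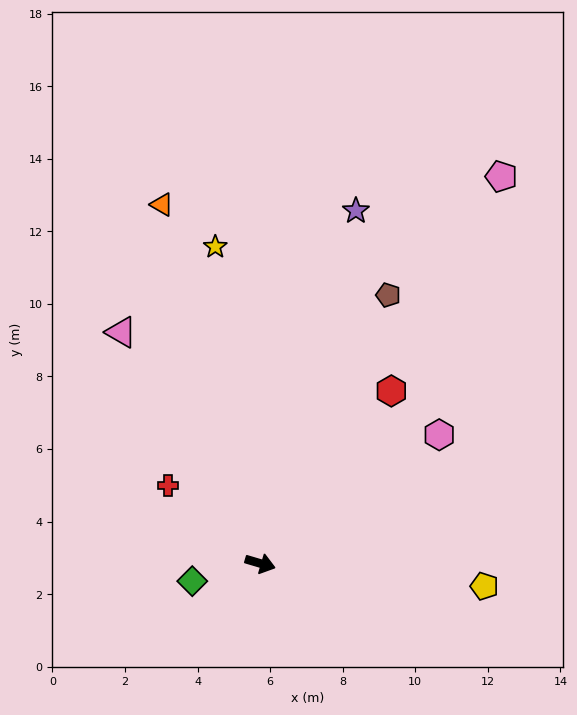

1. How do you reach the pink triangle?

turn left 138°, forward 7.4 m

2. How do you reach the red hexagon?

turn left 69°, forward 6.0 m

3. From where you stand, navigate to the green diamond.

turn right 149°, forward 1.9 m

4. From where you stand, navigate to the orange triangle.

turn left 122°, forward 10.3 m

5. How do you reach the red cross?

turn left 156°, forward 3.3 m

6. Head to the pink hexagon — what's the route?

turn left 52°, forward 6.1 m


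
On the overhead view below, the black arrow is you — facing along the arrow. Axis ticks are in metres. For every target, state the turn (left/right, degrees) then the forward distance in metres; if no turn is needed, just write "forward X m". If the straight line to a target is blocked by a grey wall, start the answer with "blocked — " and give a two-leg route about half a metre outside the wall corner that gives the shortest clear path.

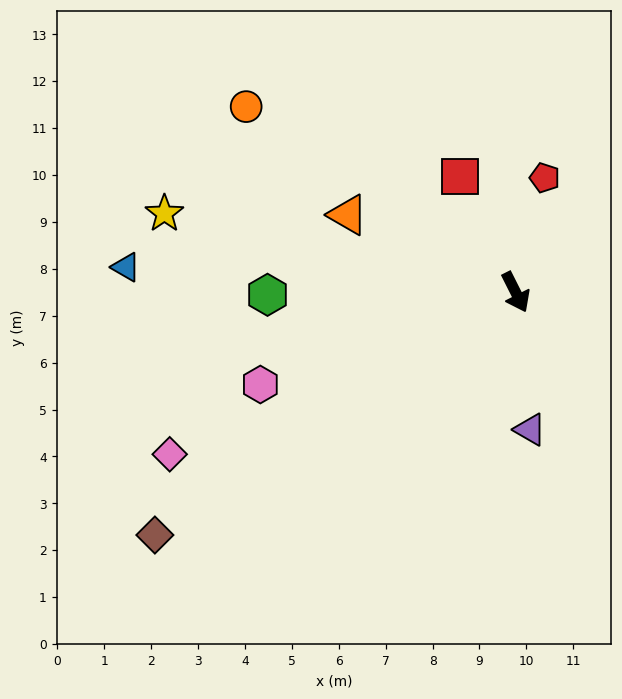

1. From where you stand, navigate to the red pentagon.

turn left 139°, forward 2.5 m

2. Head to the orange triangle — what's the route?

turn right 141°, forward 3.9 m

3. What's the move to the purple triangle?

turn right 21°, forward 2.9 m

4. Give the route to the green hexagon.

turn right 116°, forward 5.3 m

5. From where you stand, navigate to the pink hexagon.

turn right 97°, forward 5.8 m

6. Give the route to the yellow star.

turn right 129°, forward 7.7 m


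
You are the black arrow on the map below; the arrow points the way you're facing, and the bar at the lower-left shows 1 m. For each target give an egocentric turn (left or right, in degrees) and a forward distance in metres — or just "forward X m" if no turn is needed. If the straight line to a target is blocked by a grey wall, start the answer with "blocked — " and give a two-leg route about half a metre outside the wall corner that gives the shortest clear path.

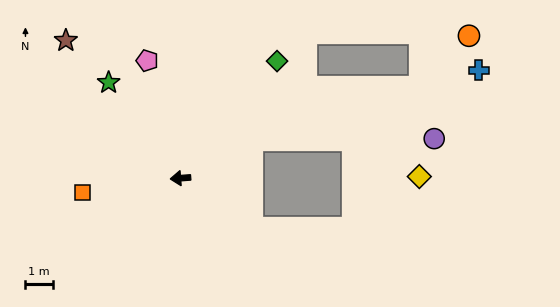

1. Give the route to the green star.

turn right 57°, forward 4.4 m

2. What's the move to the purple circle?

blocked — turn right 156°, forward 3.0 m, then turn right 28°, forward 6.7 m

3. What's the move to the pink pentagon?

turn right 79°, forward 4.5 m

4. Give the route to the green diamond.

turn right 134°, forward 5.5 m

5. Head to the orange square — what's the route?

turn left 4°, forward 3.6 m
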